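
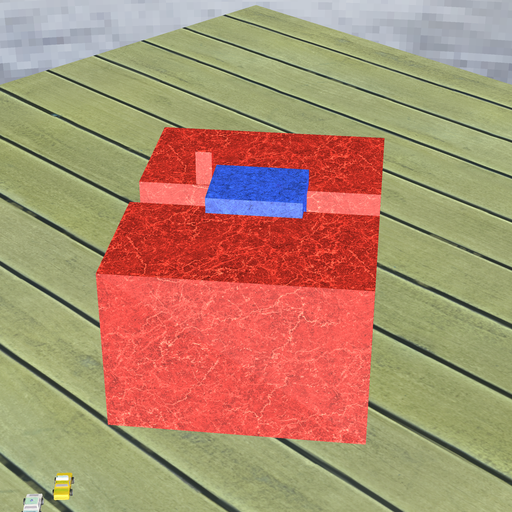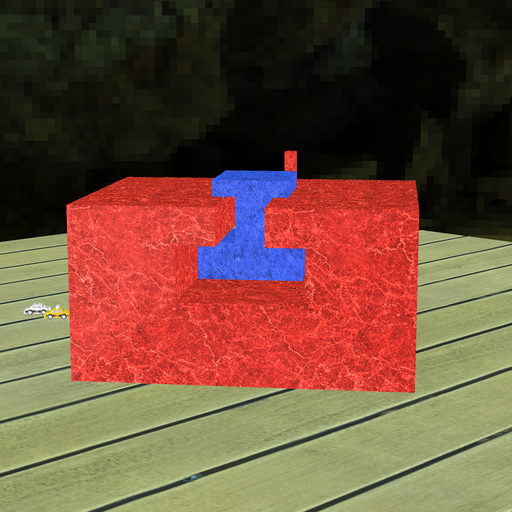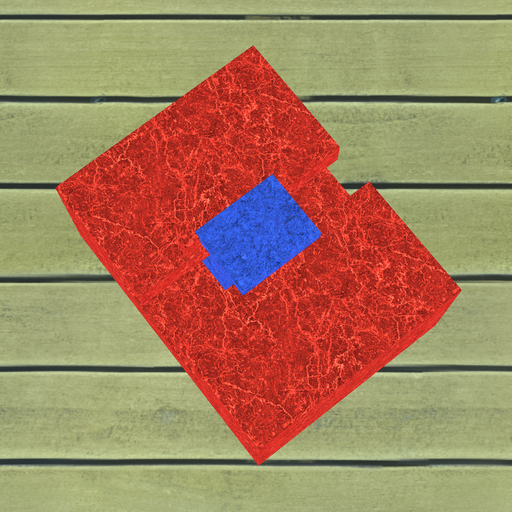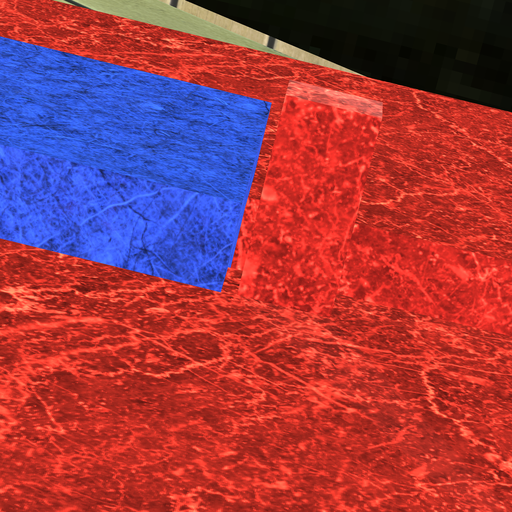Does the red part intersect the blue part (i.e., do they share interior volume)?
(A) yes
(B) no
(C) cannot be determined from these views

(B) no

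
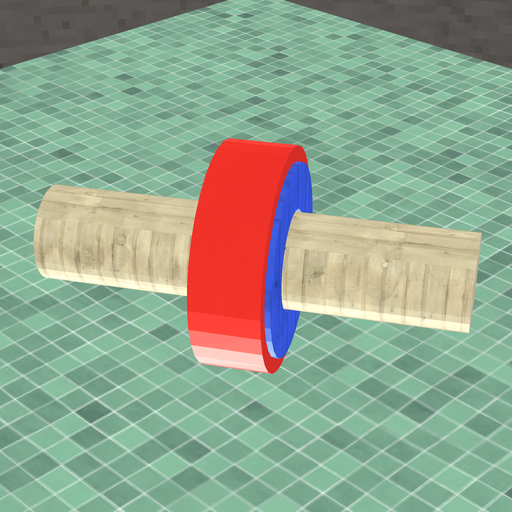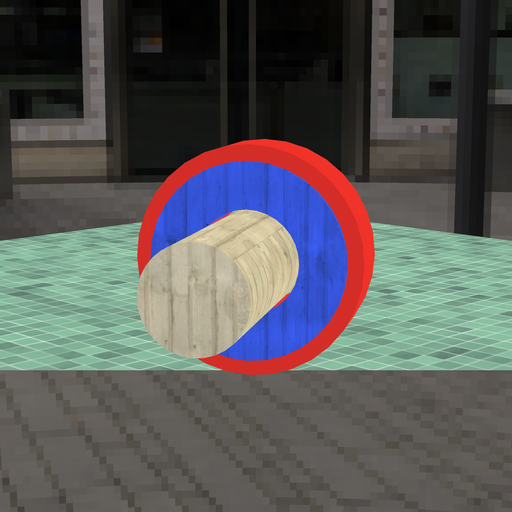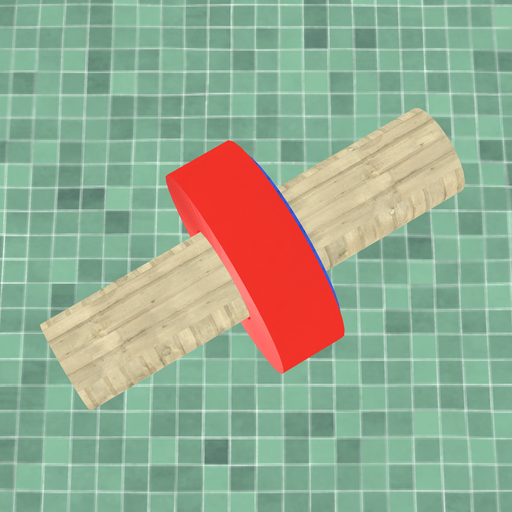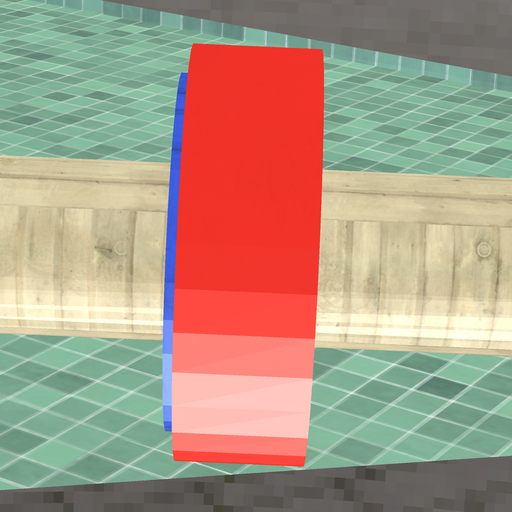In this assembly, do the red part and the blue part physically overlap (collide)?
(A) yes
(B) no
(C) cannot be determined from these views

(A) yes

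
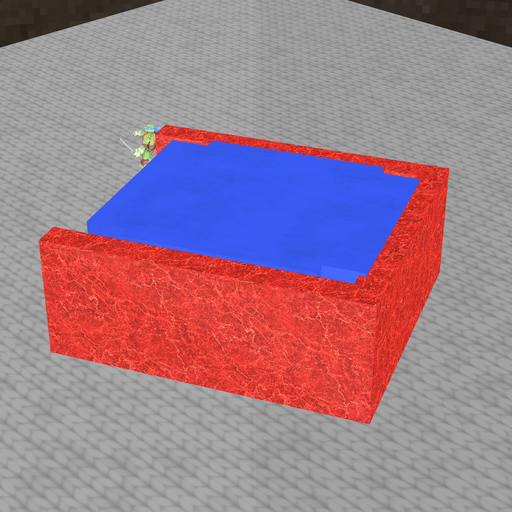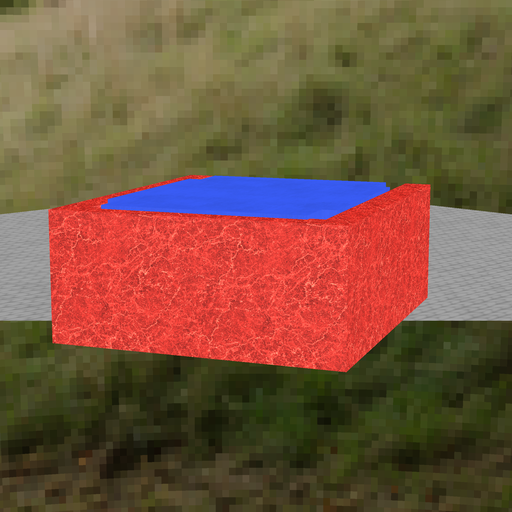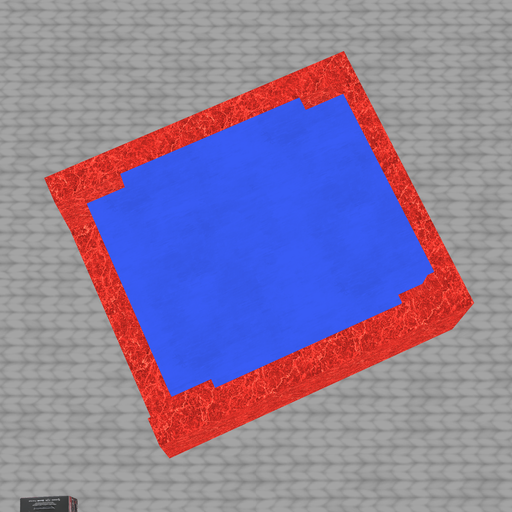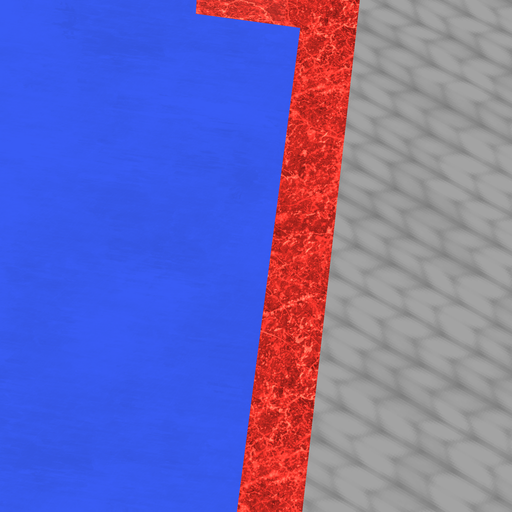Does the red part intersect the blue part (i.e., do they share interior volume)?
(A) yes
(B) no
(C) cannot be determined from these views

(A) yes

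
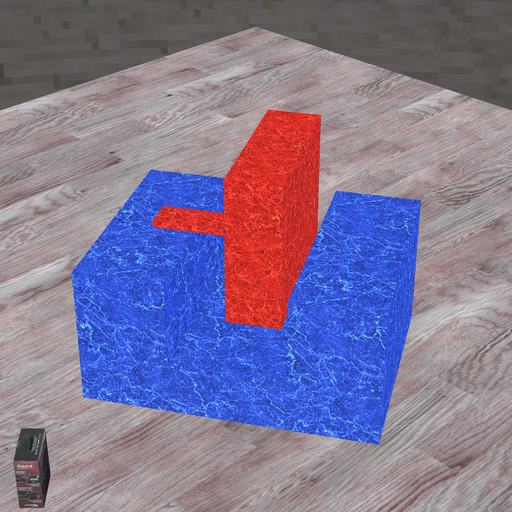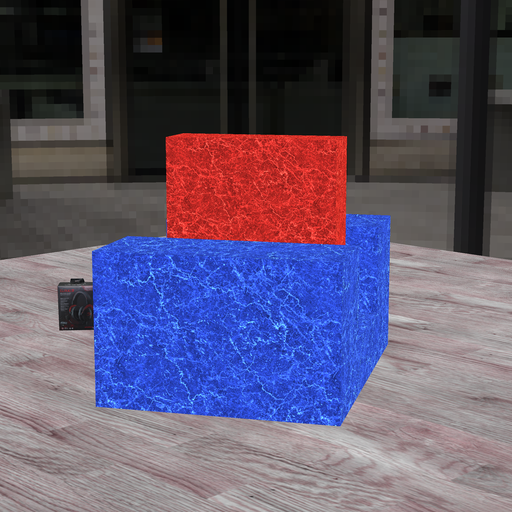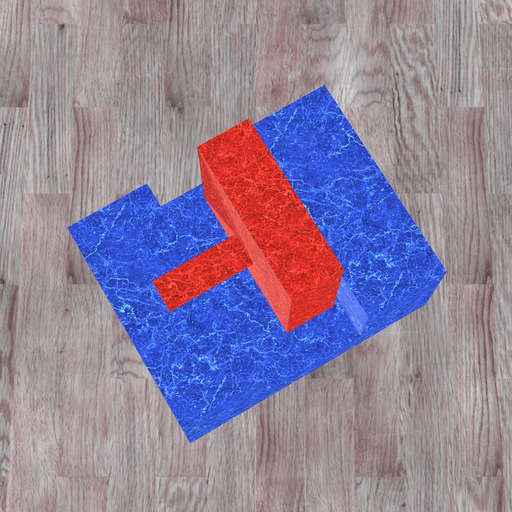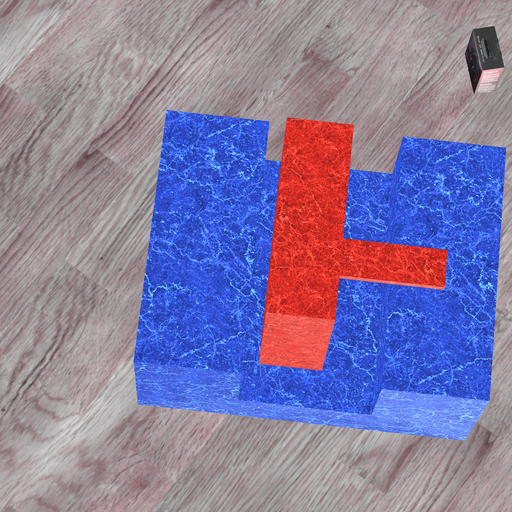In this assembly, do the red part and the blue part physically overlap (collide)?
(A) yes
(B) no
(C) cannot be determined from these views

(B) no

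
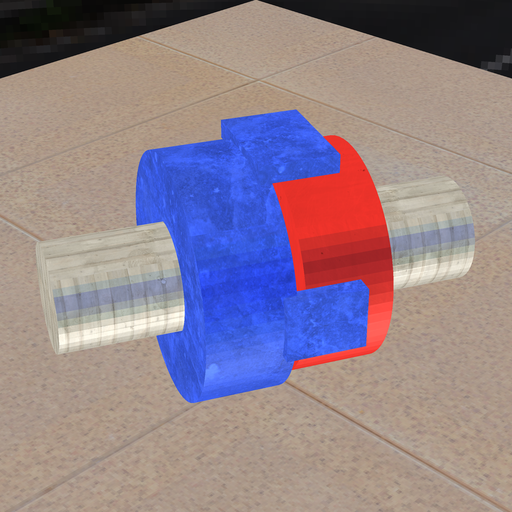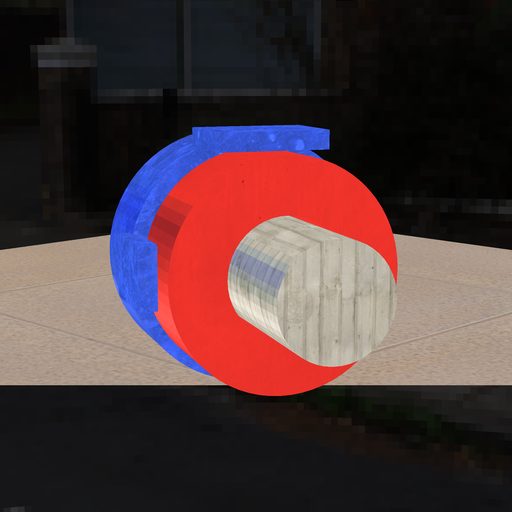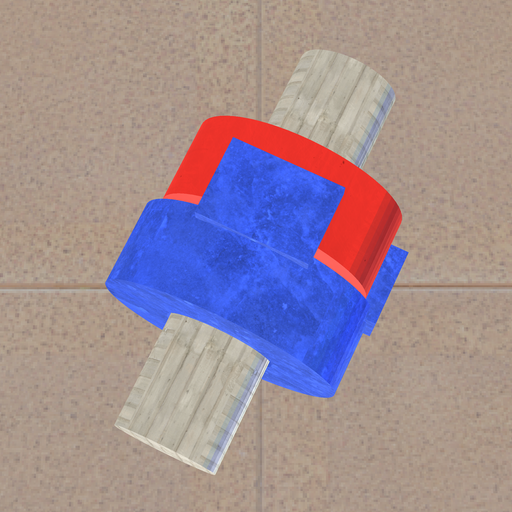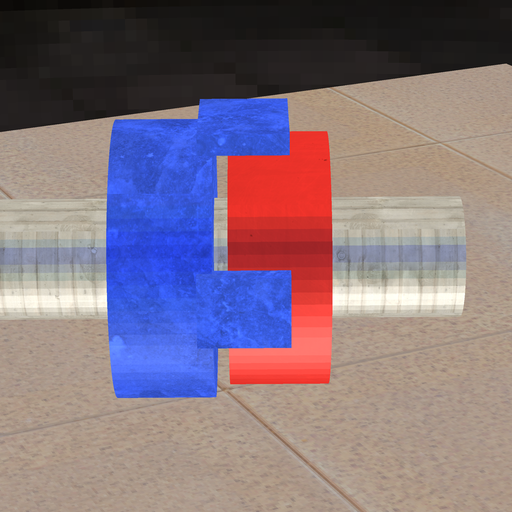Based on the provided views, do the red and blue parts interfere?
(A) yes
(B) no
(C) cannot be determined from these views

(B) no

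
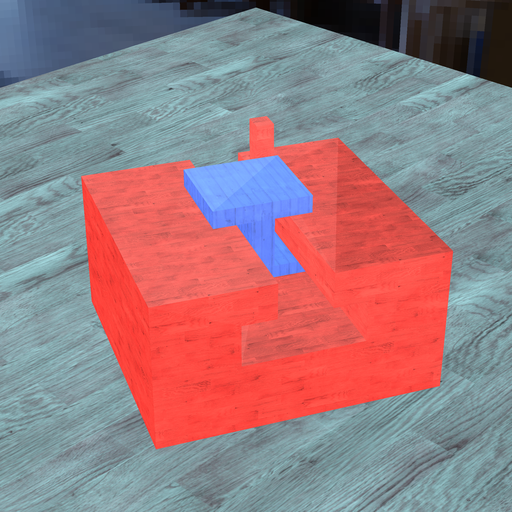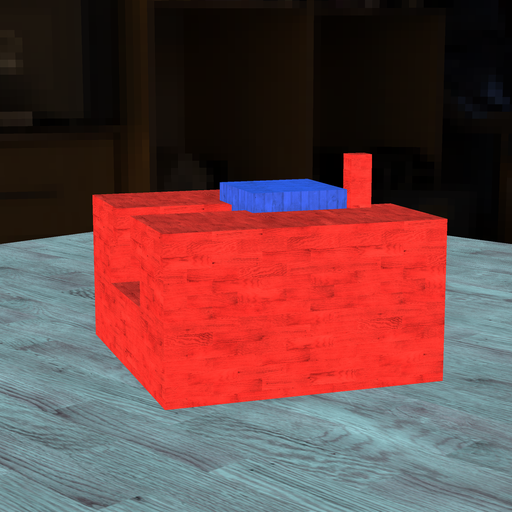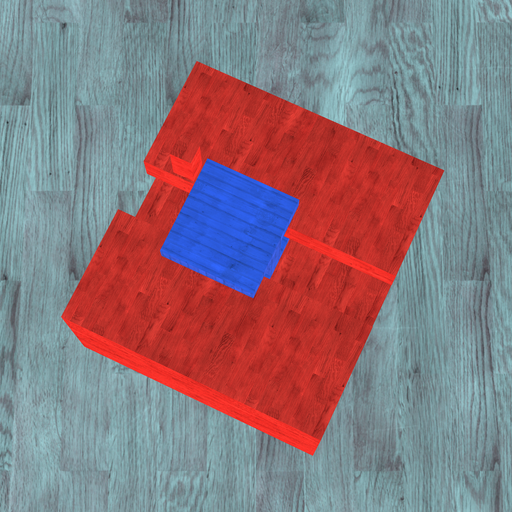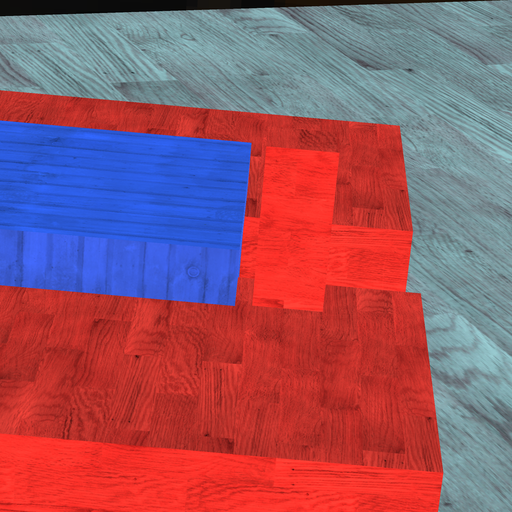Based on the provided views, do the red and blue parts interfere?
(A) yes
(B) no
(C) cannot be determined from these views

(B) no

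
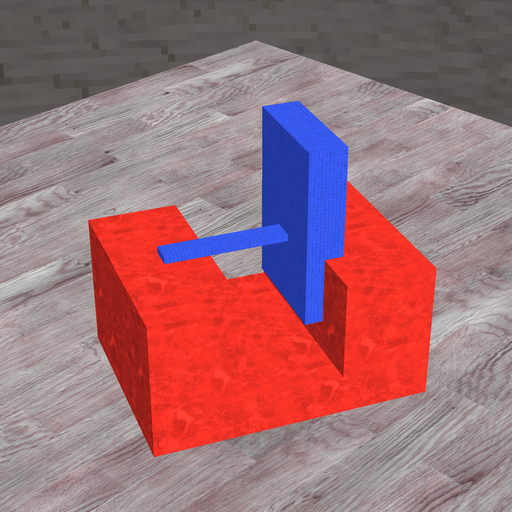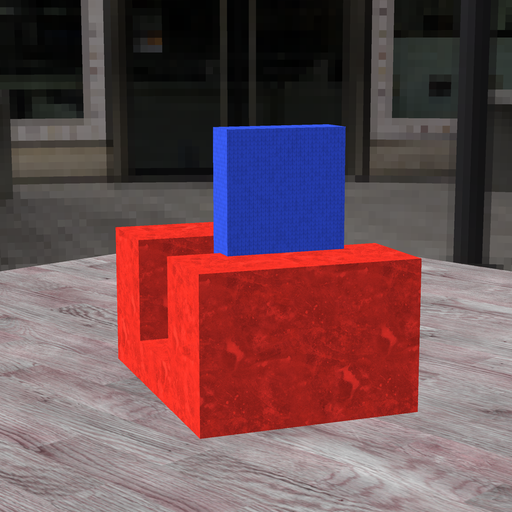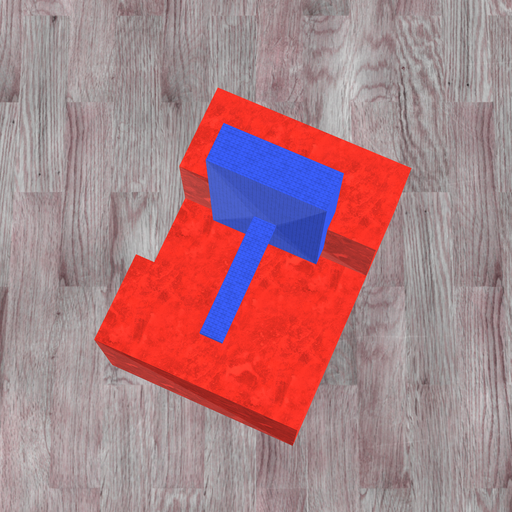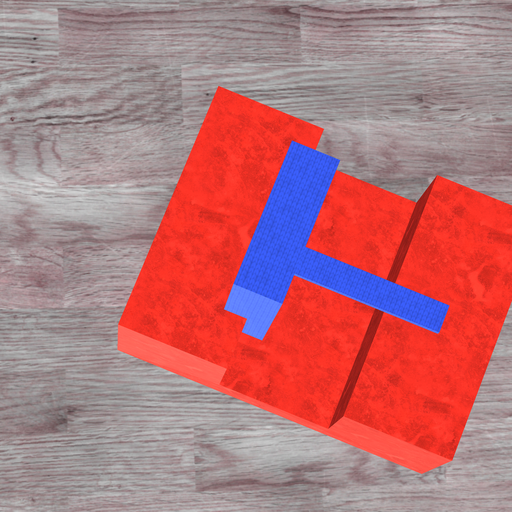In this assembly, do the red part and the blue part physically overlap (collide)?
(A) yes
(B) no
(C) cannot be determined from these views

(A) yes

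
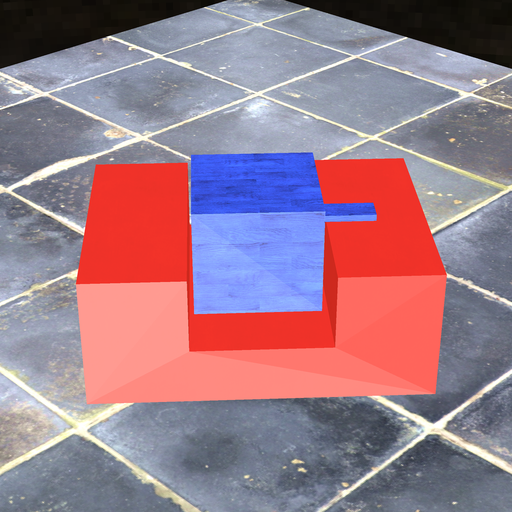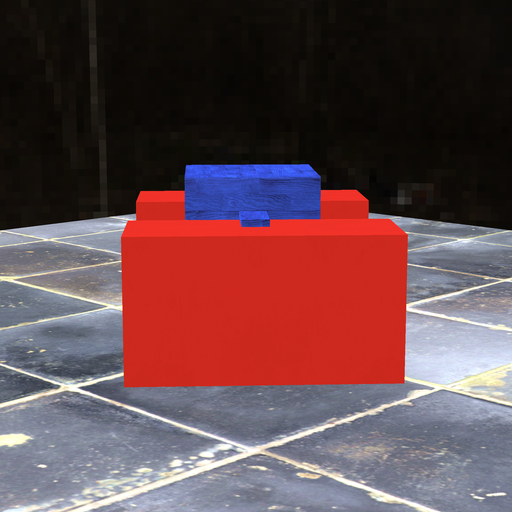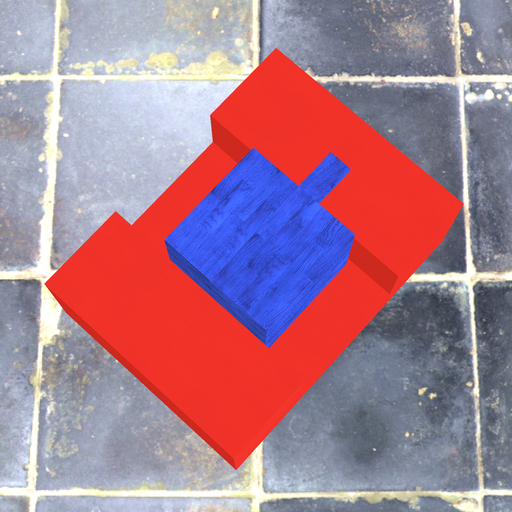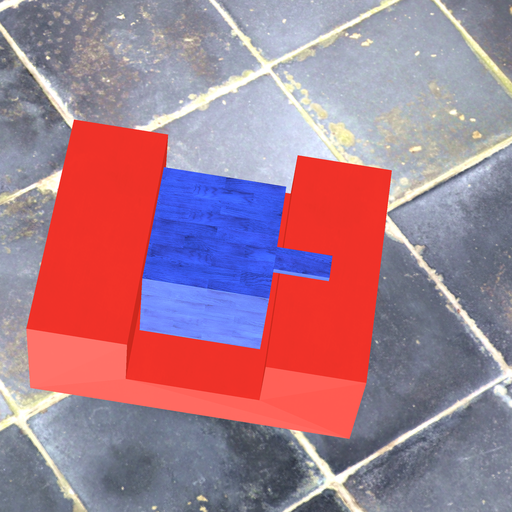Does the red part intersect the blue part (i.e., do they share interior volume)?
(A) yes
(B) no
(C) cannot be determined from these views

(B) no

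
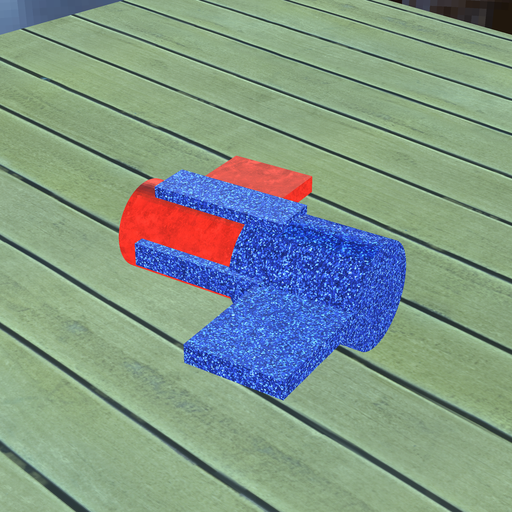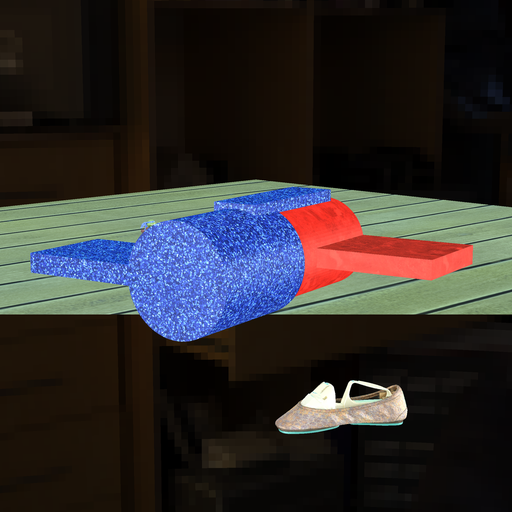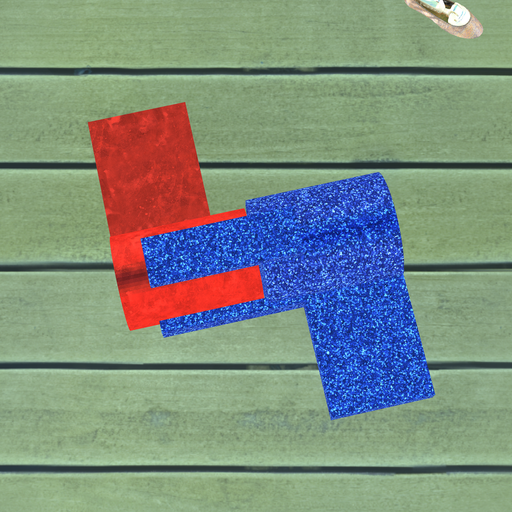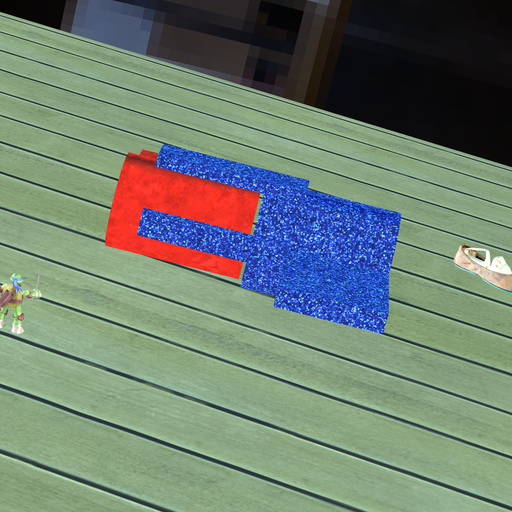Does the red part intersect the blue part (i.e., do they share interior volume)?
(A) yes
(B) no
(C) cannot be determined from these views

(B) no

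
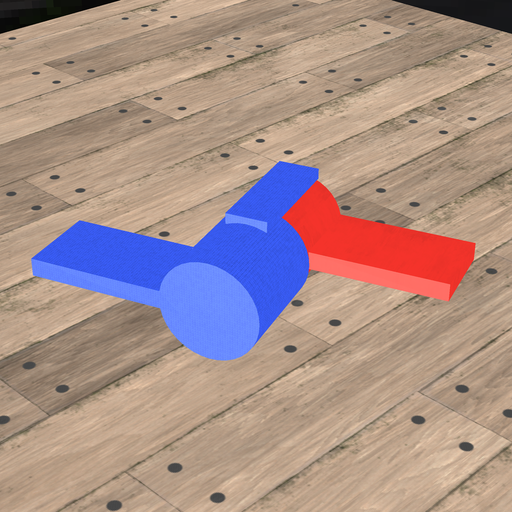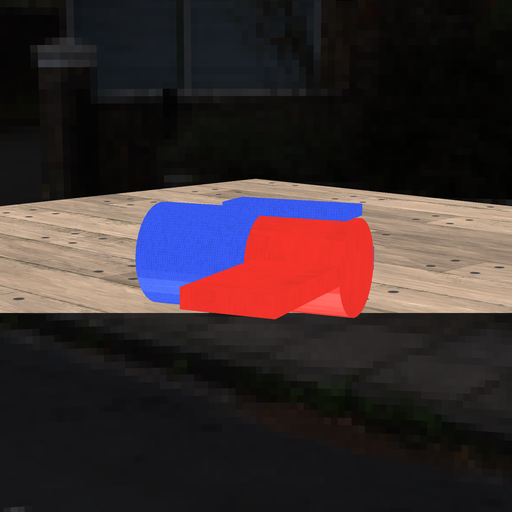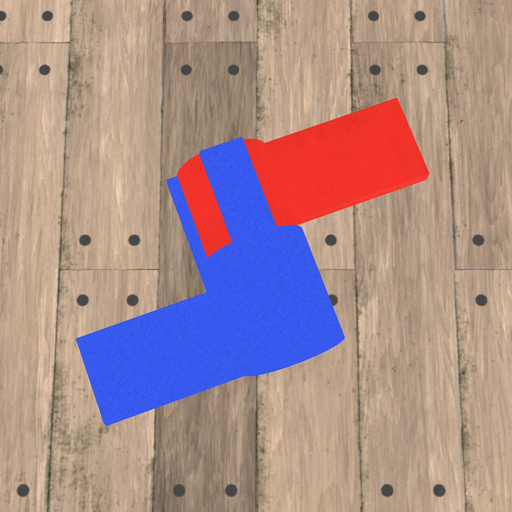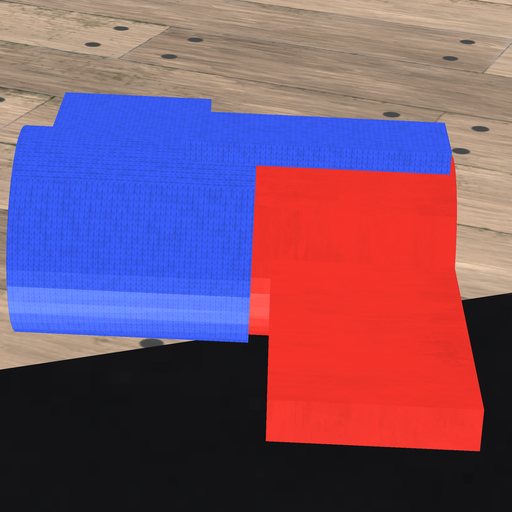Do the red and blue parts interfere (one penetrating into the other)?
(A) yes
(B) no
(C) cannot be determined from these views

(A) yes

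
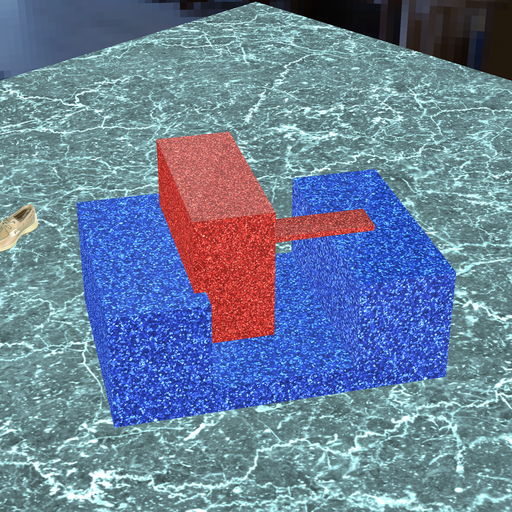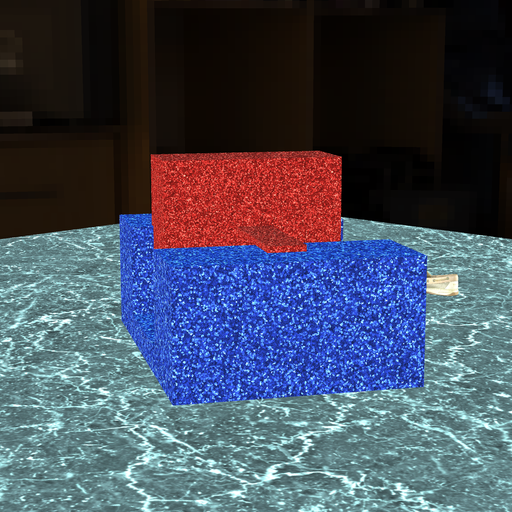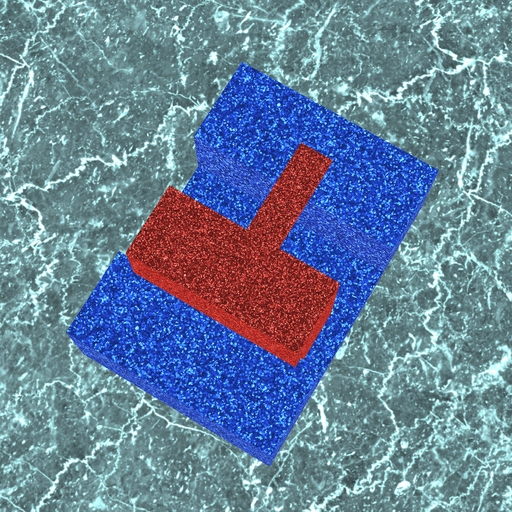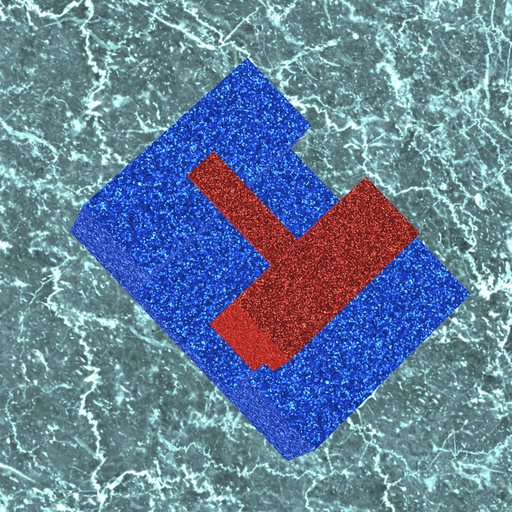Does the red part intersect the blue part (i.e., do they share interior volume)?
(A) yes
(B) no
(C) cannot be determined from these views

(A) yes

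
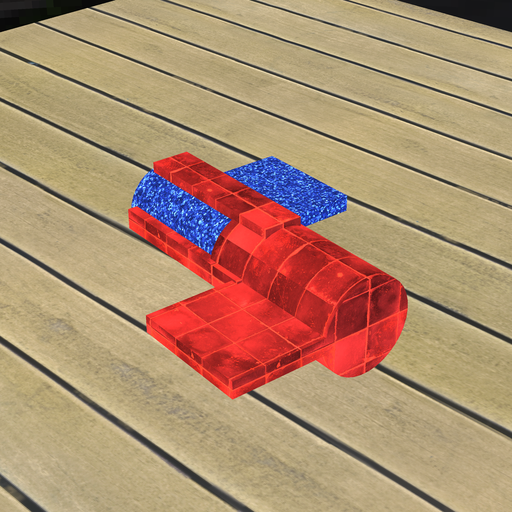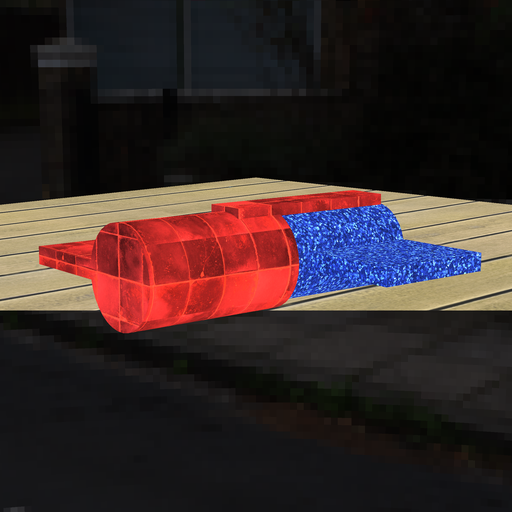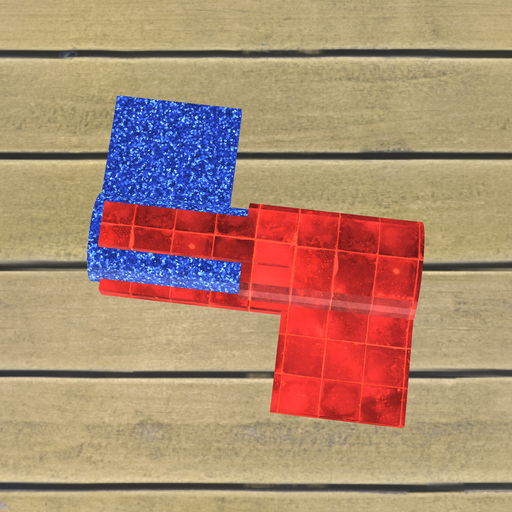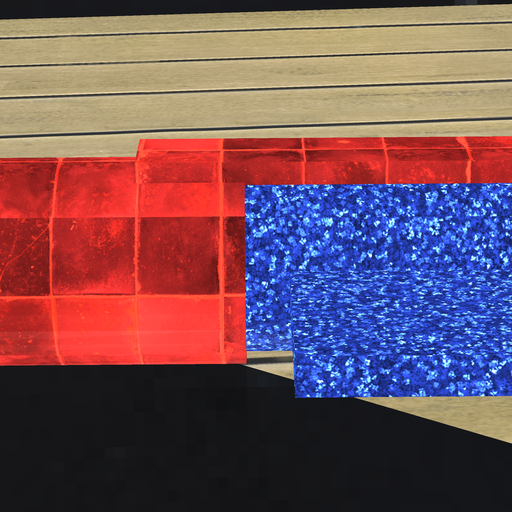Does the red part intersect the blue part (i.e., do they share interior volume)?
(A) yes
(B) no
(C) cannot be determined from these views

(A) yes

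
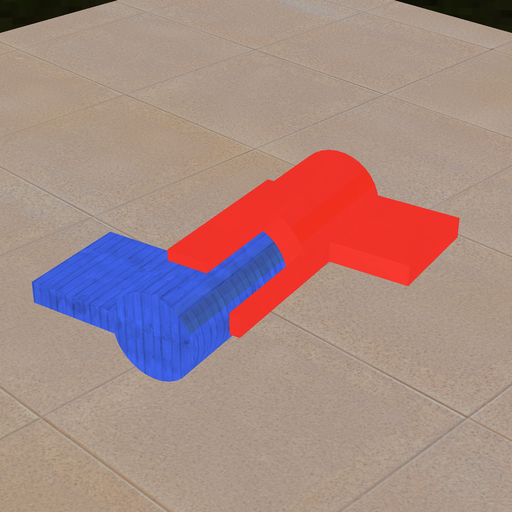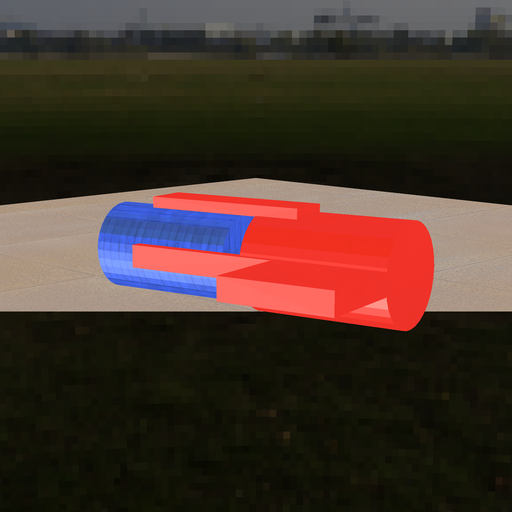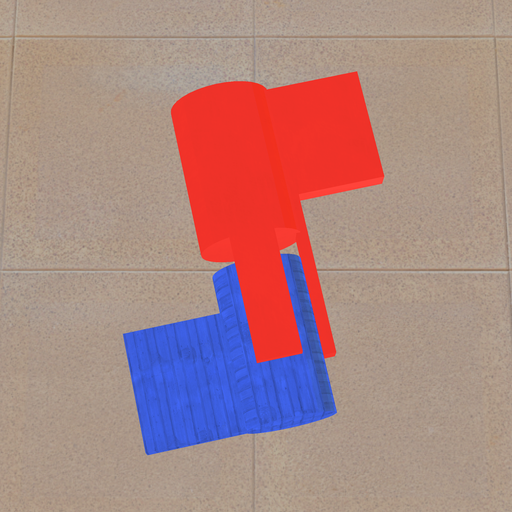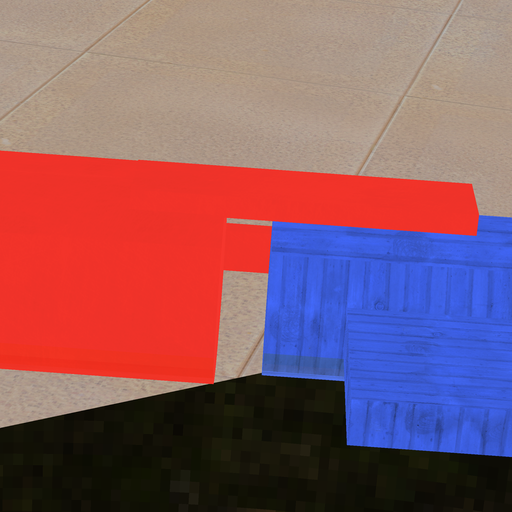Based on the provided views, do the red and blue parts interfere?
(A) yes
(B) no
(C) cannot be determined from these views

(B) no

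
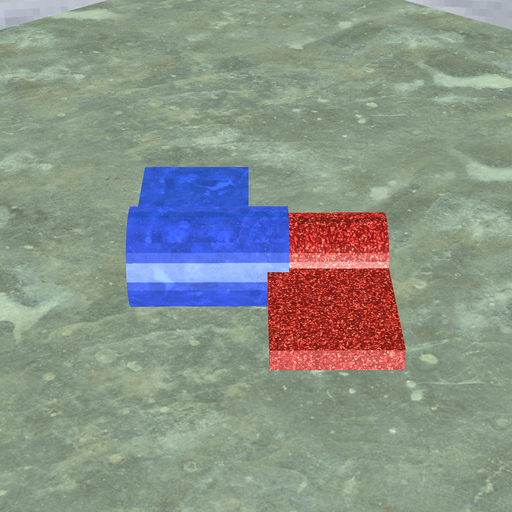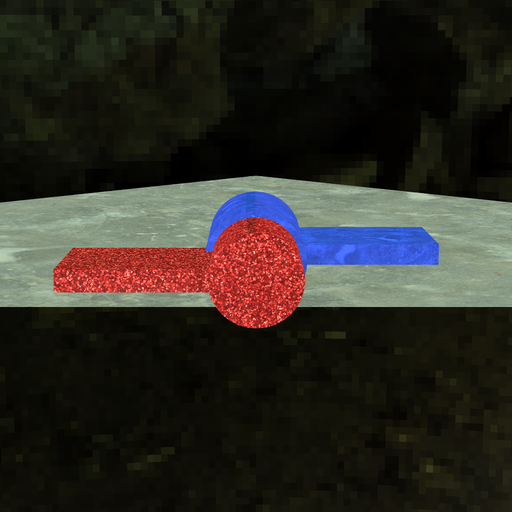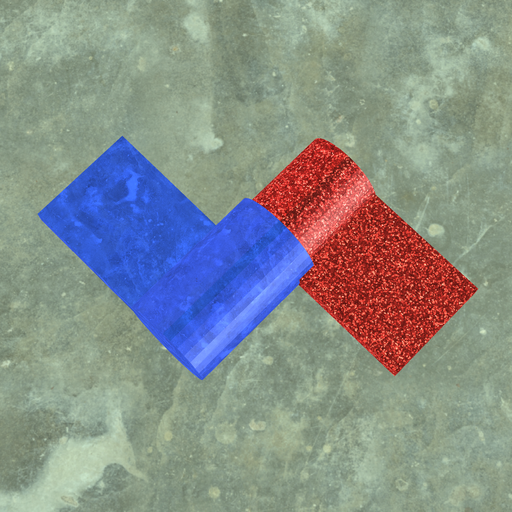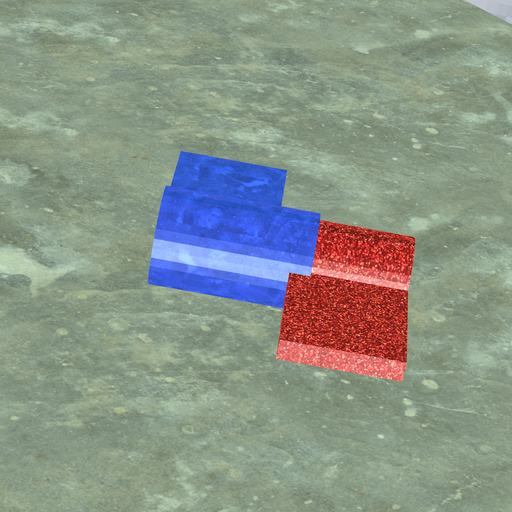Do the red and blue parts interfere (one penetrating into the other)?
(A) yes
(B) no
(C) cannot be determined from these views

(A) yes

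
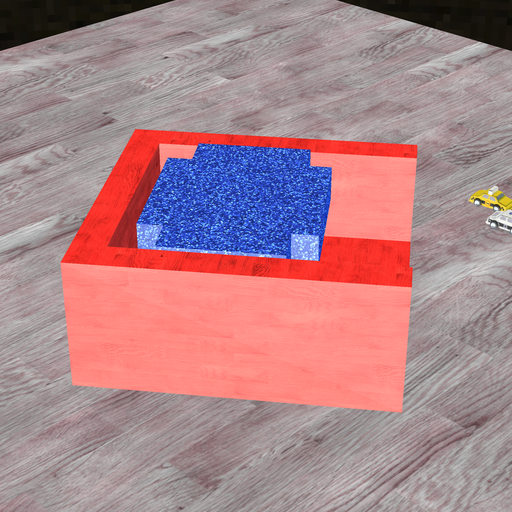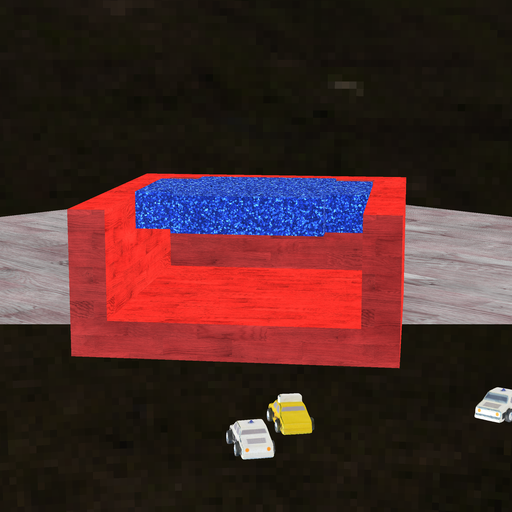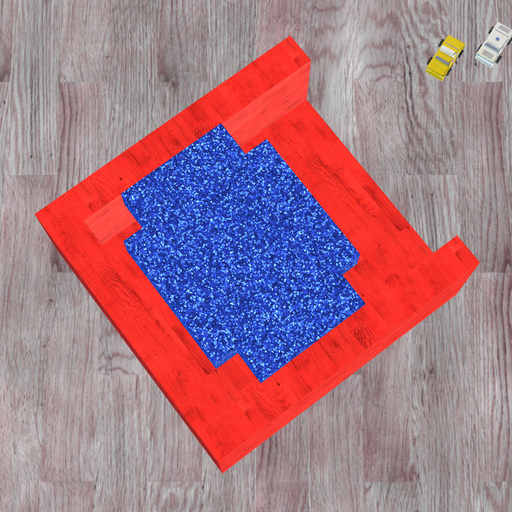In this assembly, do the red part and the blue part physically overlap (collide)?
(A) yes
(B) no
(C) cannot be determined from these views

(B) no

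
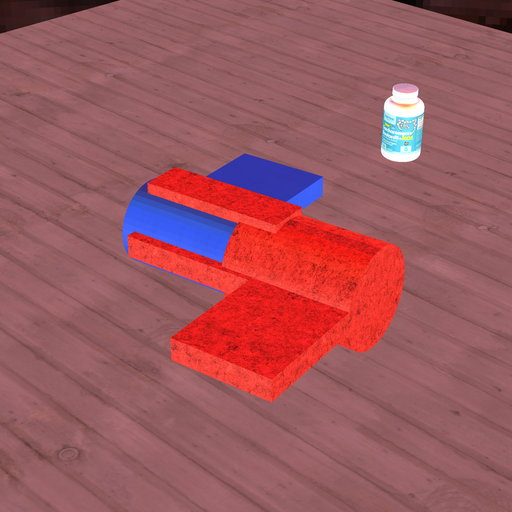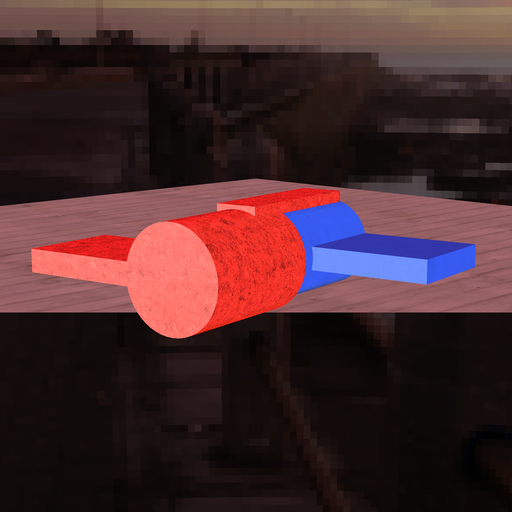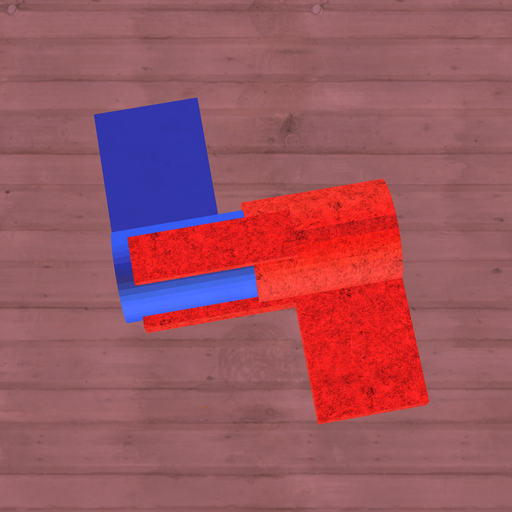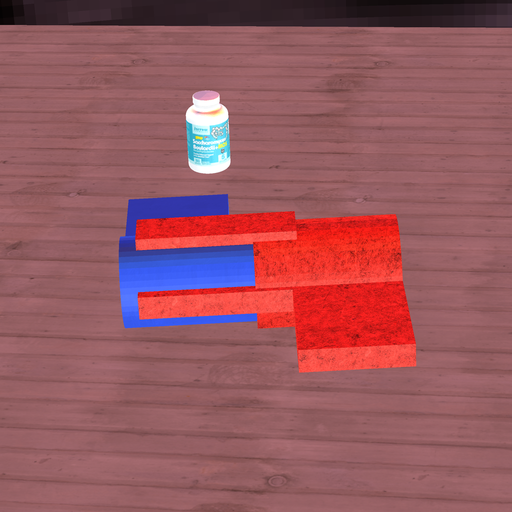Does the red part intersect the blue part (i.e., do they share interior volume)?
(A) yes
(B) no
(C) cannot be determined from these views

(A) yes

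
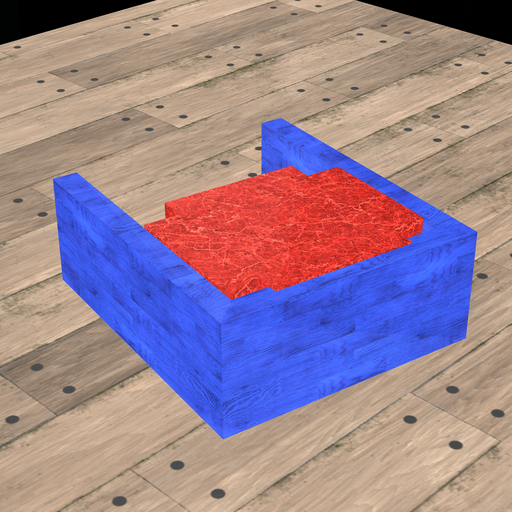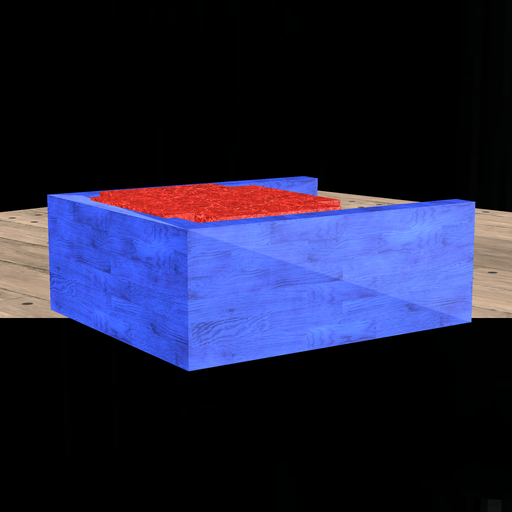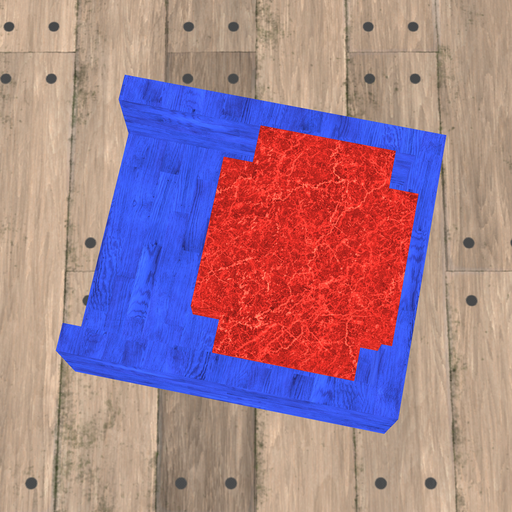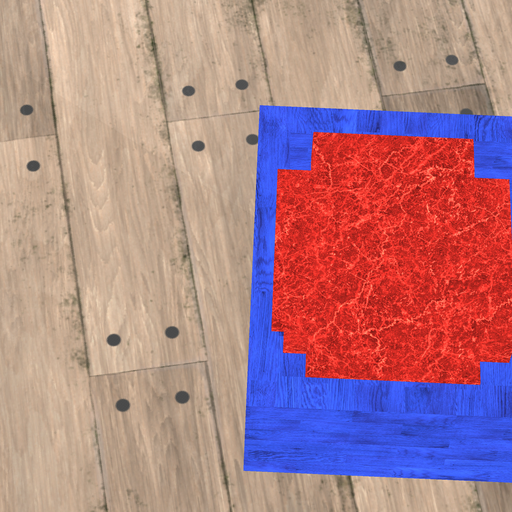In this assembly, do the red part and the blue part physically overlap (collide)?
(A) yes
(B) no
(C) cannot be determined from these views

(A) yes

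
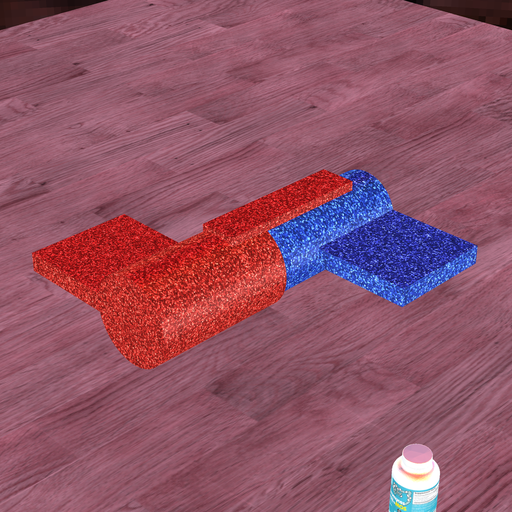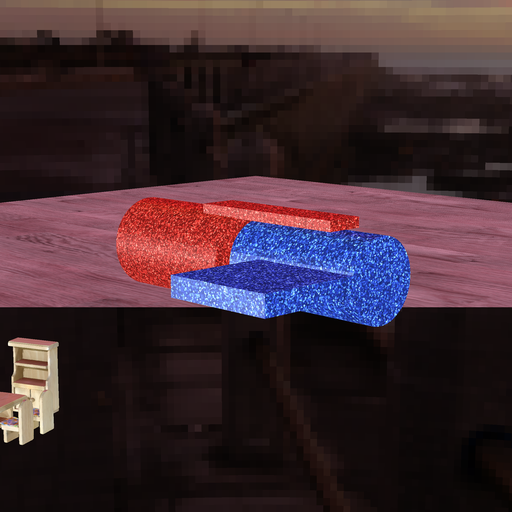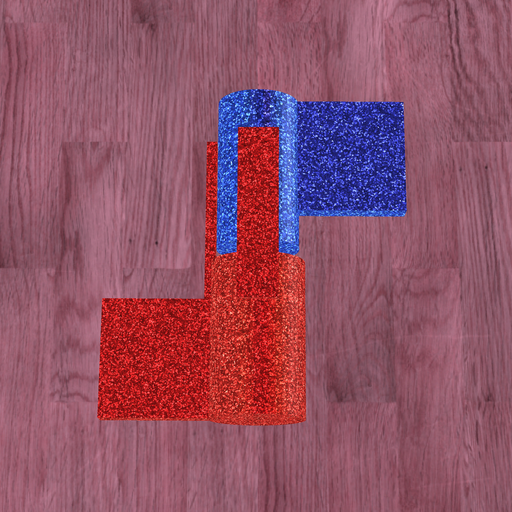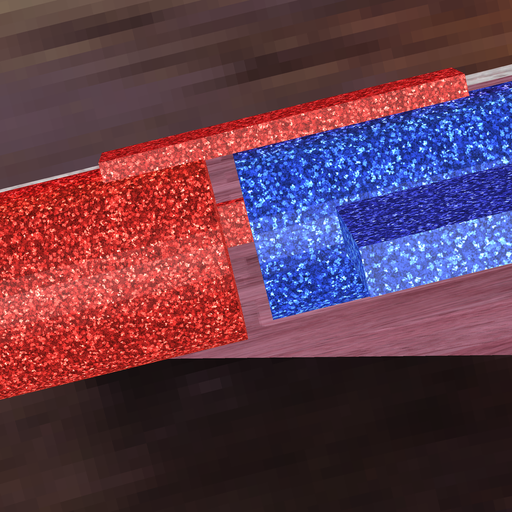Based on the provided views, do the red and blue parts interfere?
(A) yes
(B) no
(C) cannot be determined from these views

(B) no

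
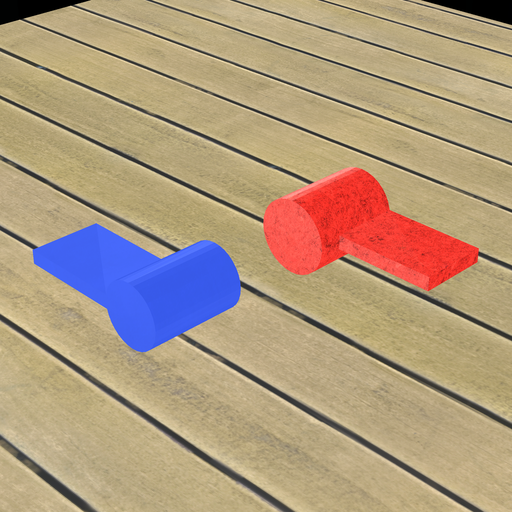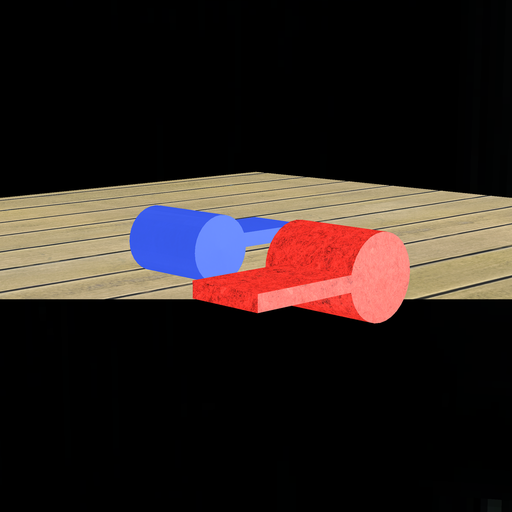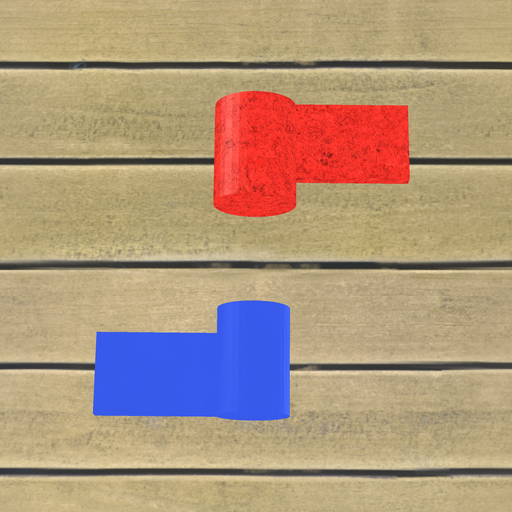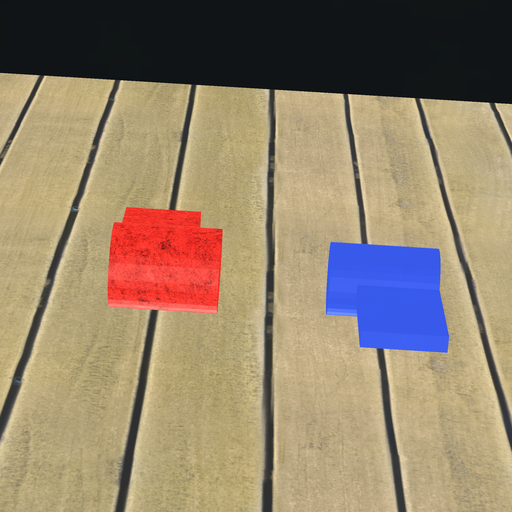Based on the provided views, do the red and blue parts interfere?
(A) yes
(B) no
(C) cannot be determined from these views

(B) no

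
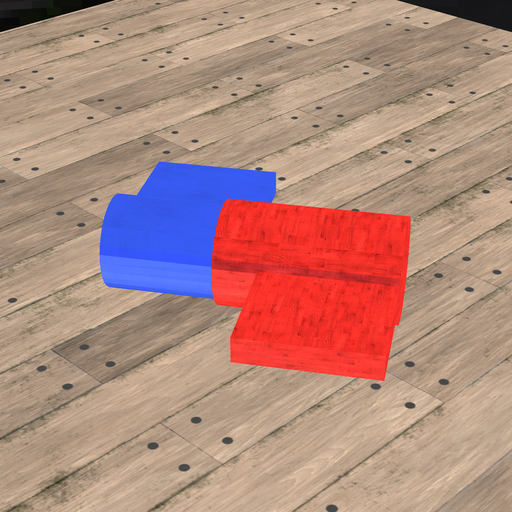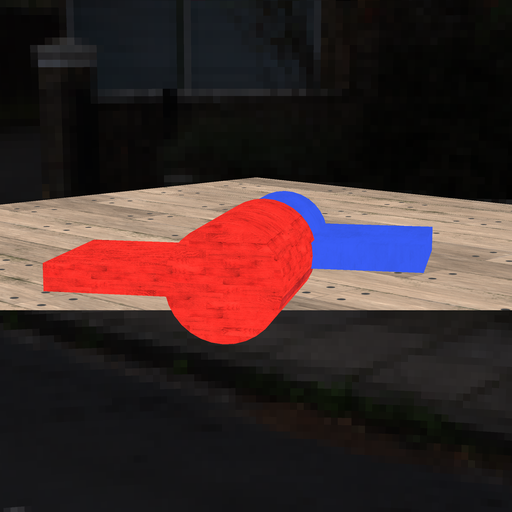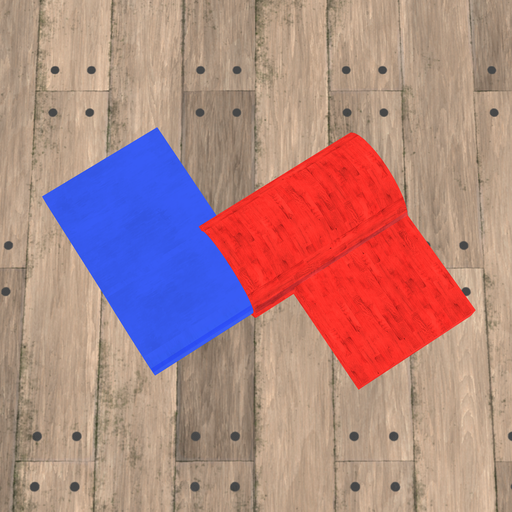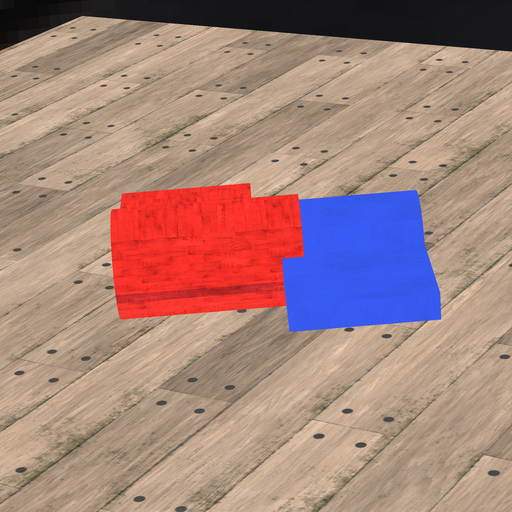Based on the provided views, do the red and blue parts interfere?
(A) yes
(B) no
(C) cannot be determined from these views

(A) yes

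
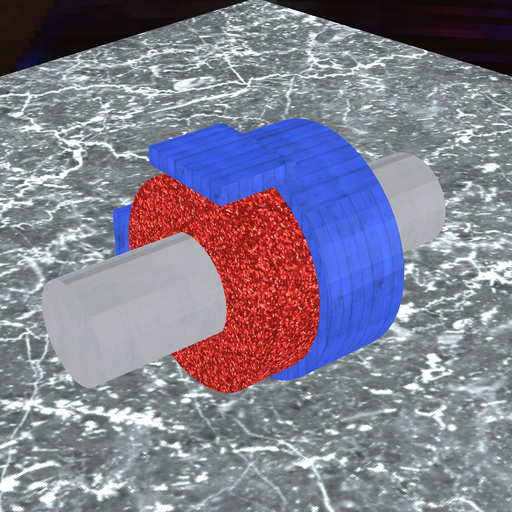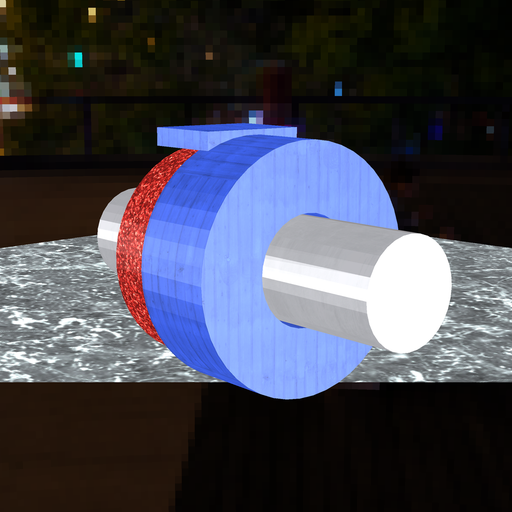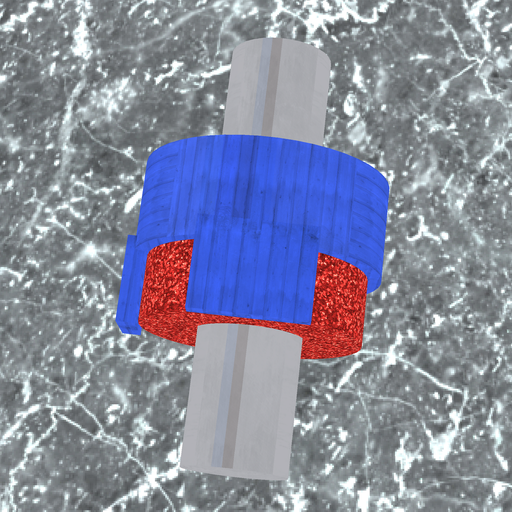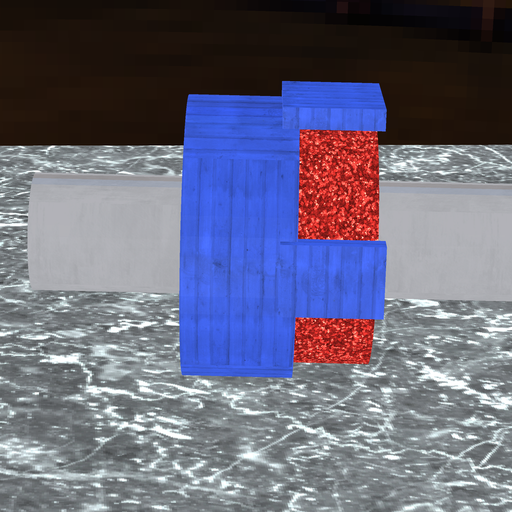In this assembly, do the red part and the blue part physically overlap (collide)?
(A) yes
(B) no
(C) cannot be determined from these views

(A) yes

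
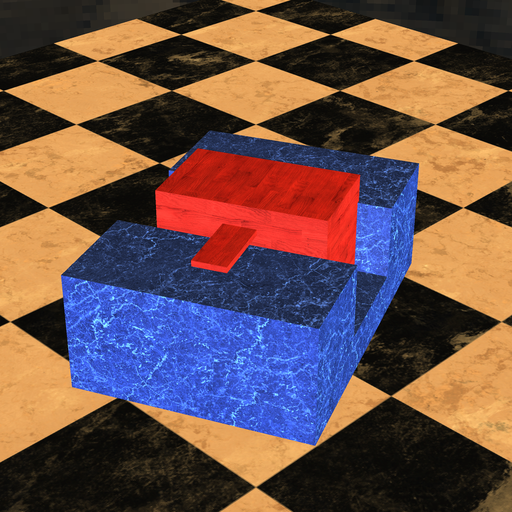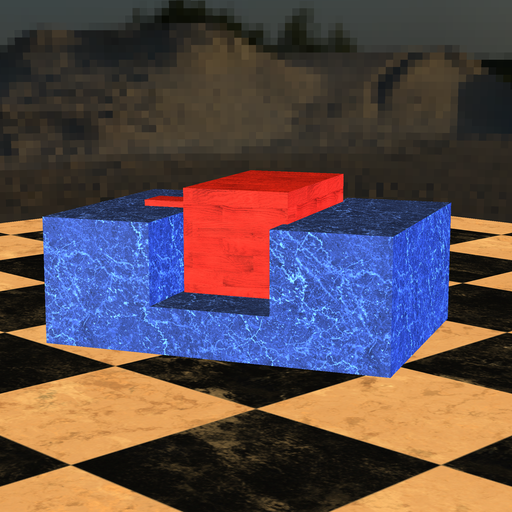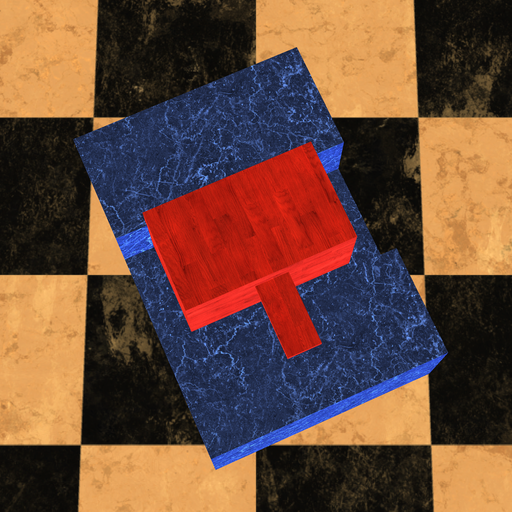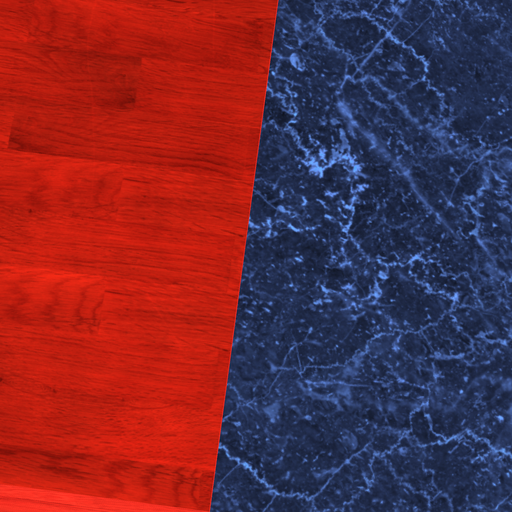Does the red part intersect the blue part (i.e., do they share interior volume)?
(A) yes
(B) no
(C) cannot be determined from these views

(A) yes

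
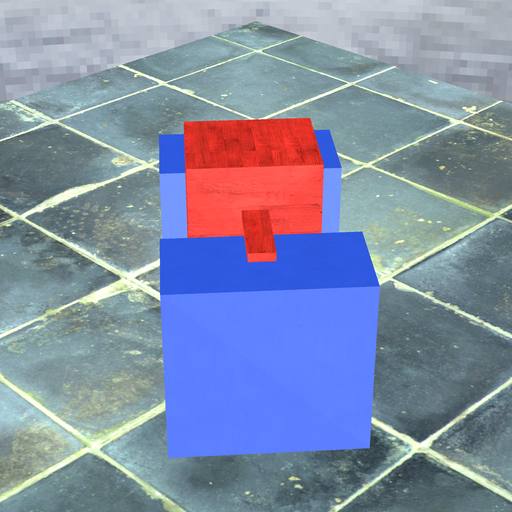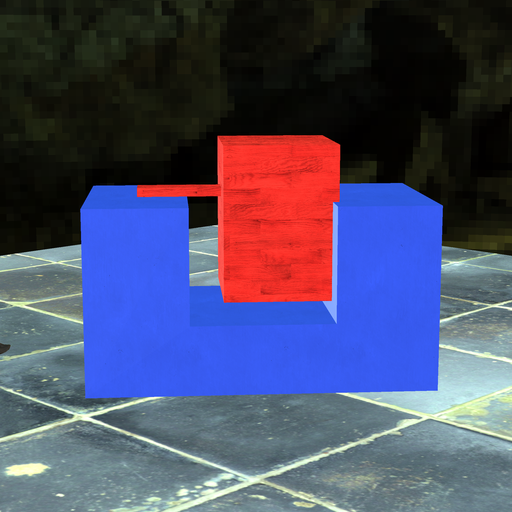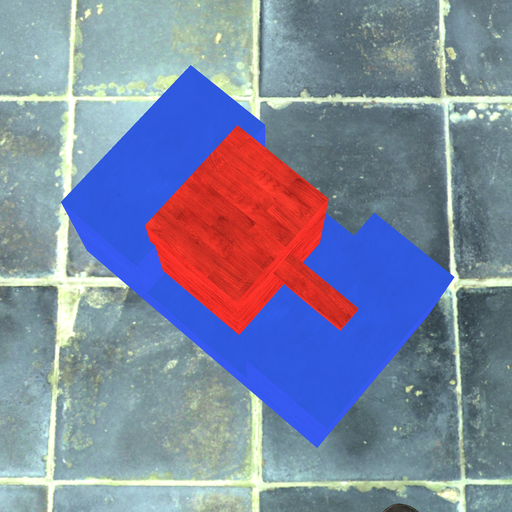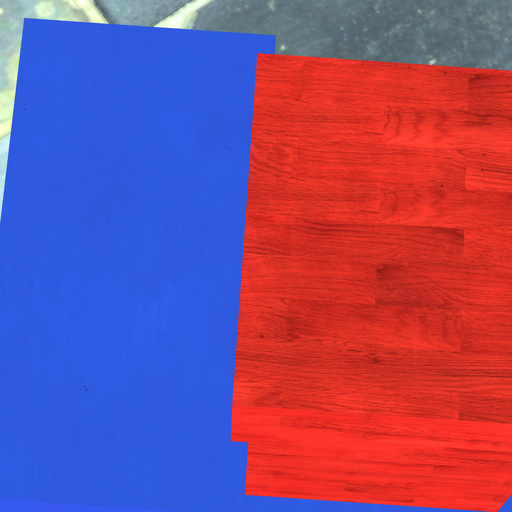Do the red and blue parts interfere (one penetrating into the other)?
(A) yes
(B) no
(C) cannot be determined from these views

(A) yes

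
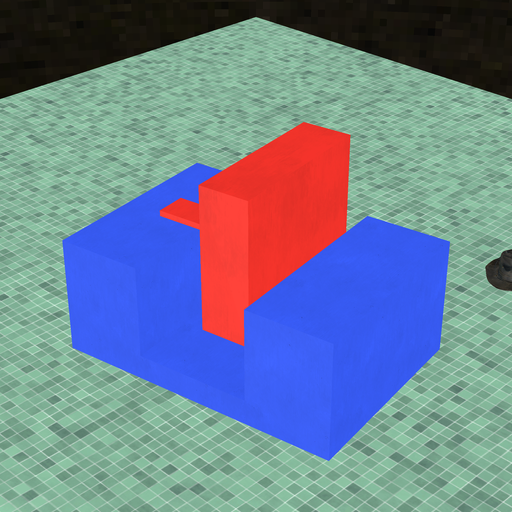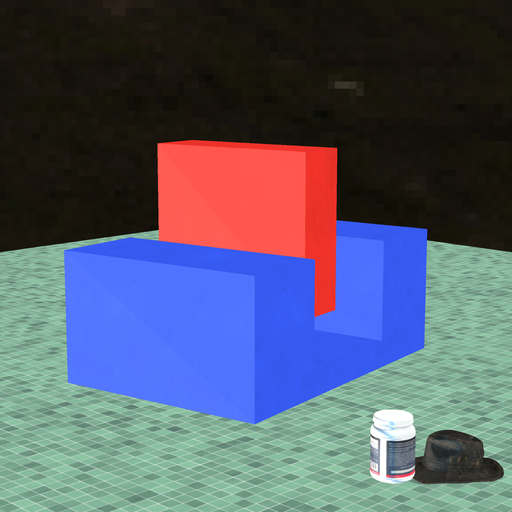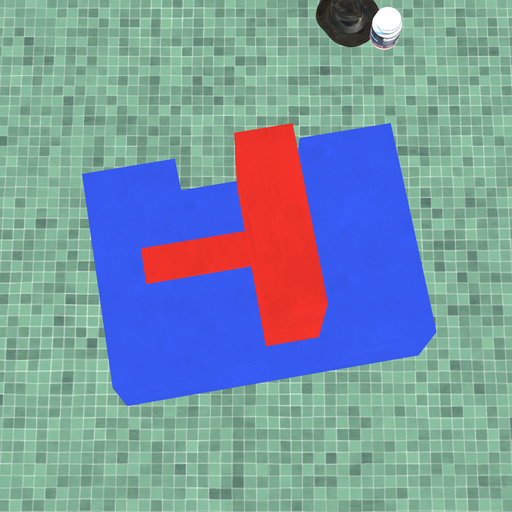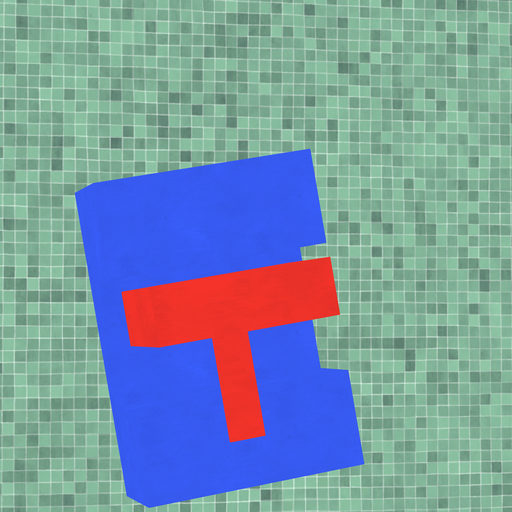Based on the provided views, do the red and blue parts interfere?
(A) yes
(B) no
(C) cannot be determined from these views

(B) no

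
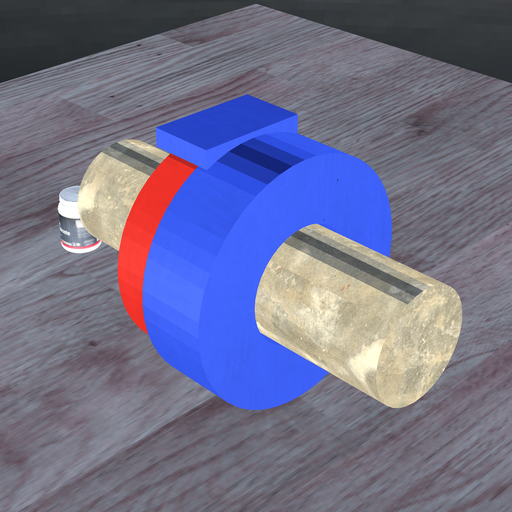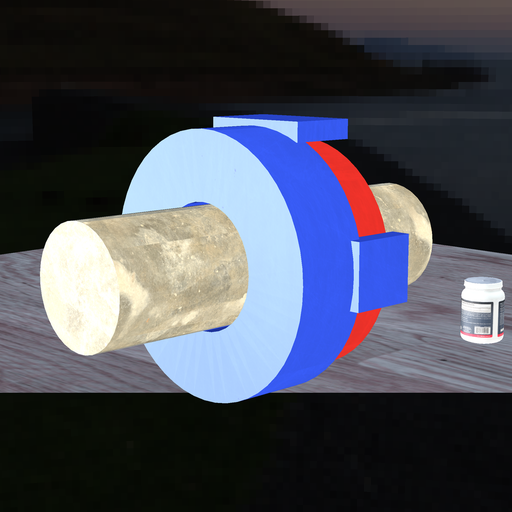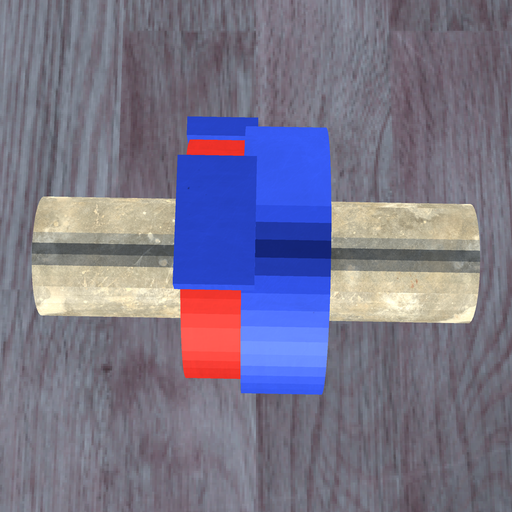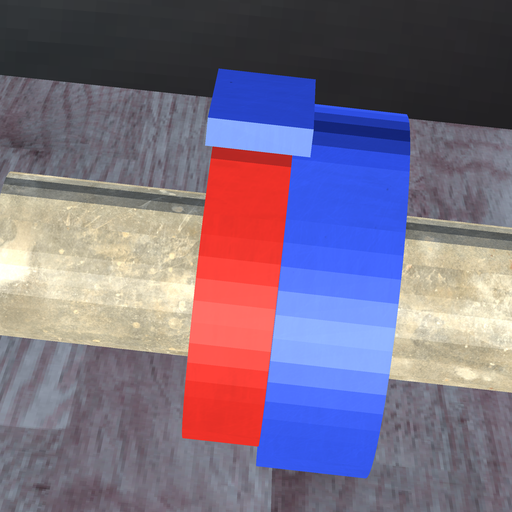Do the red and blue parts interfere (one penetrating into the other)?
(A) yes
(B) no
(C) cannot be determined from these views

(A) yes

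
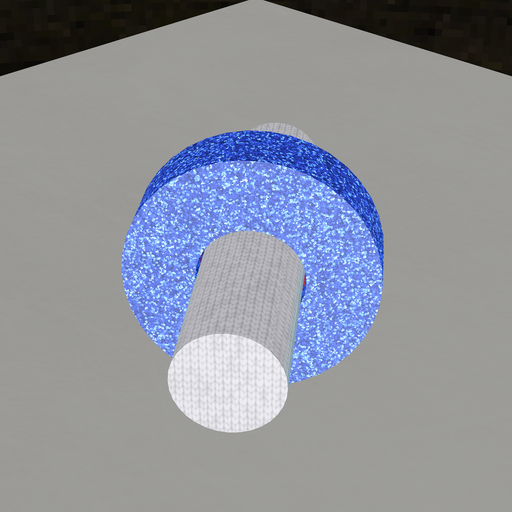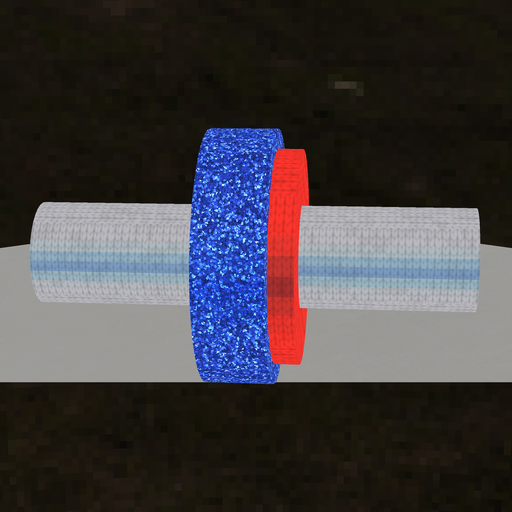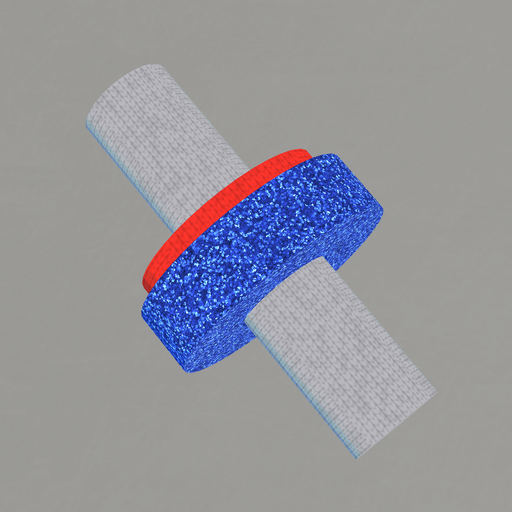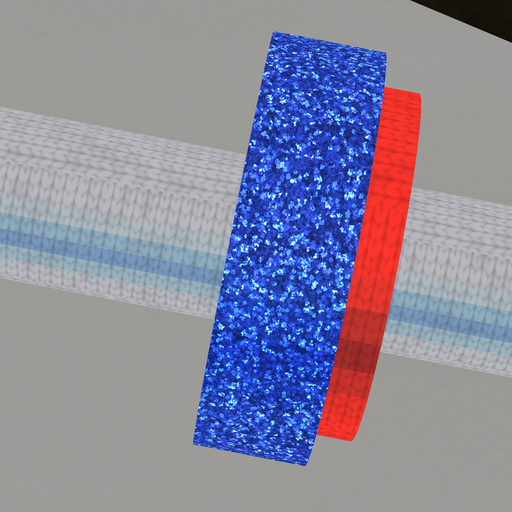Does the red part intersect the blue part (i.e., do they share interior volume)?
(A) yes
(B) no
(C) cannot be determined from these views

(A) yes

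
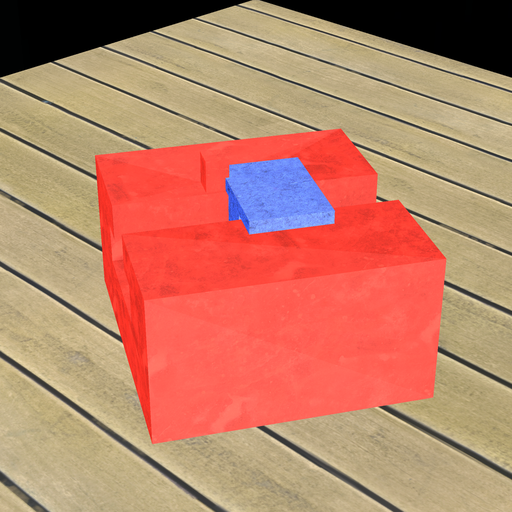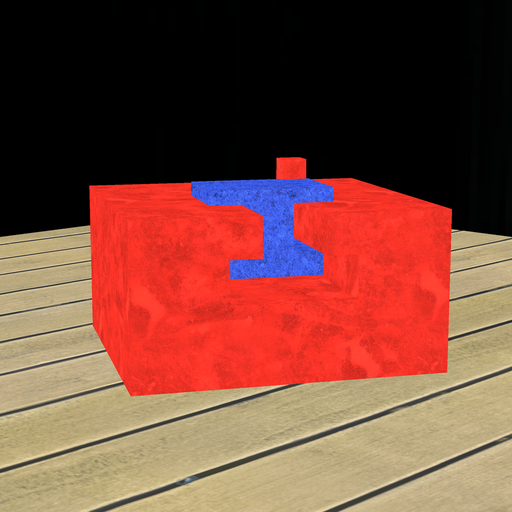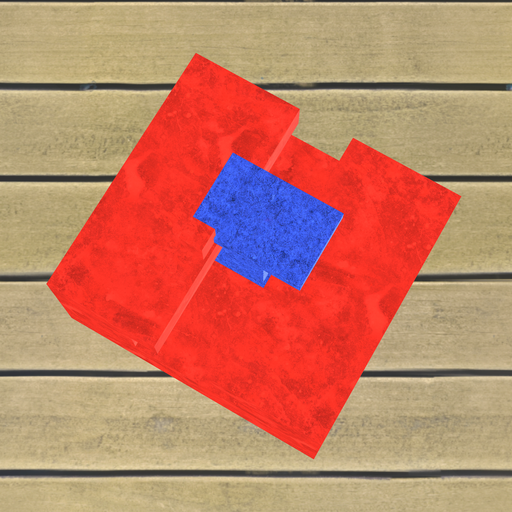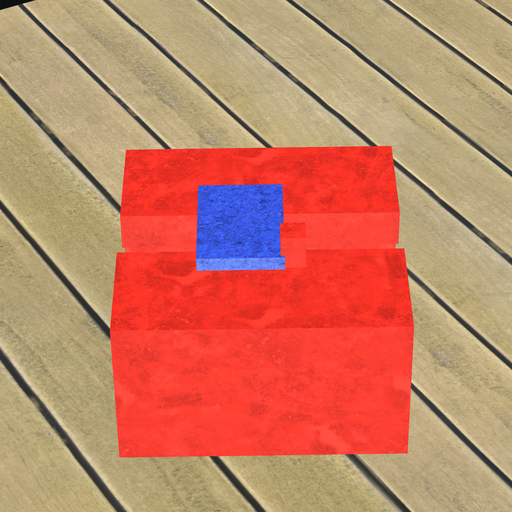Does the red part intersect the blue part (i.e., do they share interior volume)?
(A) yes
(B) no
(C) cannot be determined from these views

(A) yes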